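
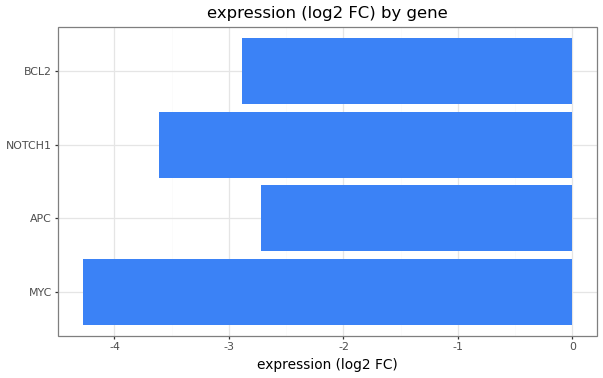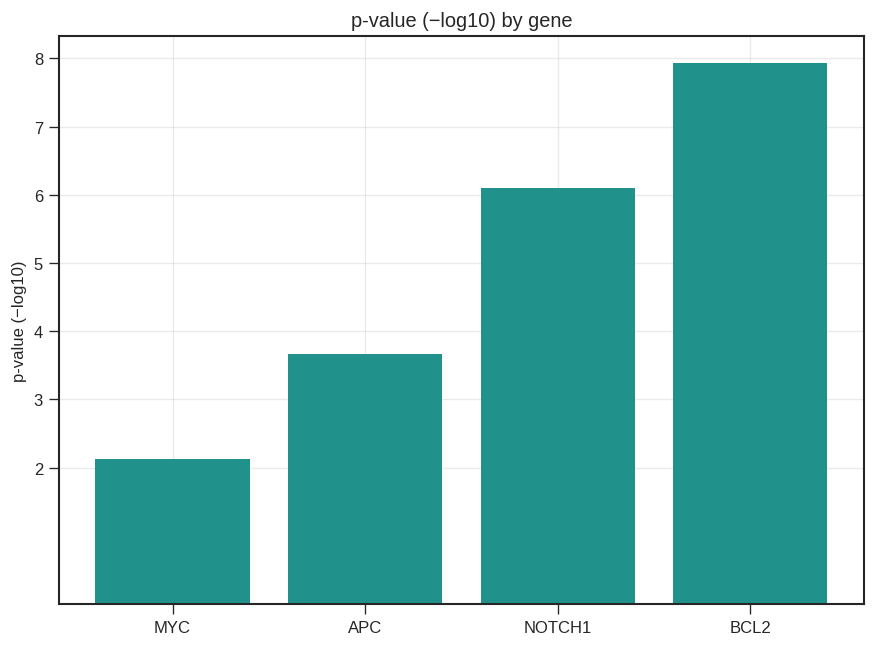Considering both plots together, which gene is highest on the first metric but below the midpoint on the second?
Chart 2 median p-value (−log10) ≈ 5; below-median genes: MYC, APC. Among those, APC has the highest expression (log2 FC) (≈ -3).

APC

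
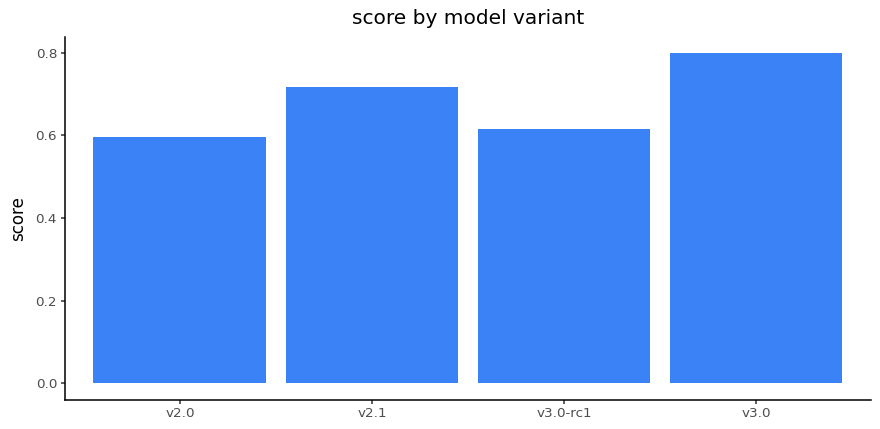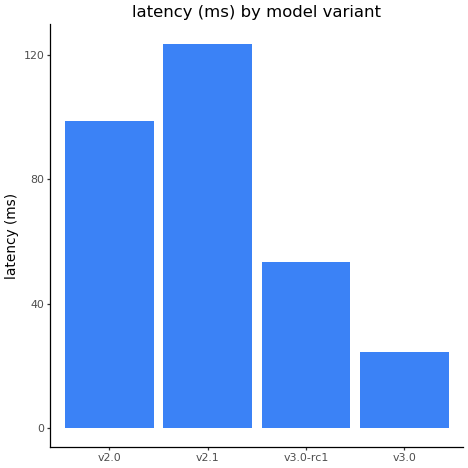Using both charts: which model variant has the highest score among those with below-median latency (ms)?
Chart 2 median latency (ms) ≈ 80; below-median model variants: v3.0-rc1, v3.0. Among those, v3.0 has the highest score (≈ 0.8).

v3.0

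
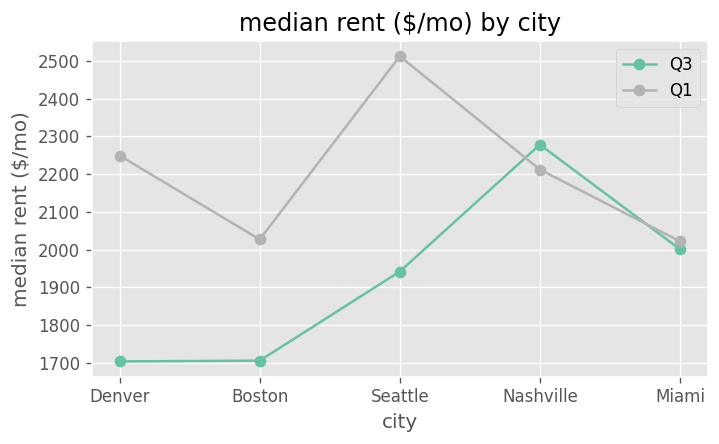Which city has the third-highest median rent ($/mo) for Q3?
Seattle

Top 4 for Q3: Nashville ≈ 2300, Miami ≈ 2000, Seattle ≈ 1900, Boston ≈ 1700.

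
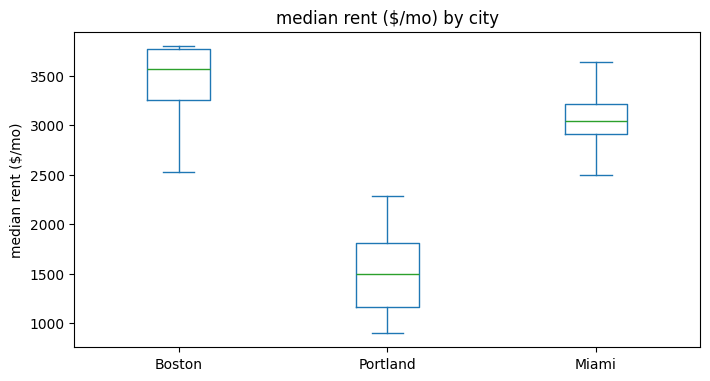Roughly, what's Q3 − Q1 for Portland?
≈ 600

Q3 ≈ 1800, Q1 ≈ 1200; IQR ≈ 600.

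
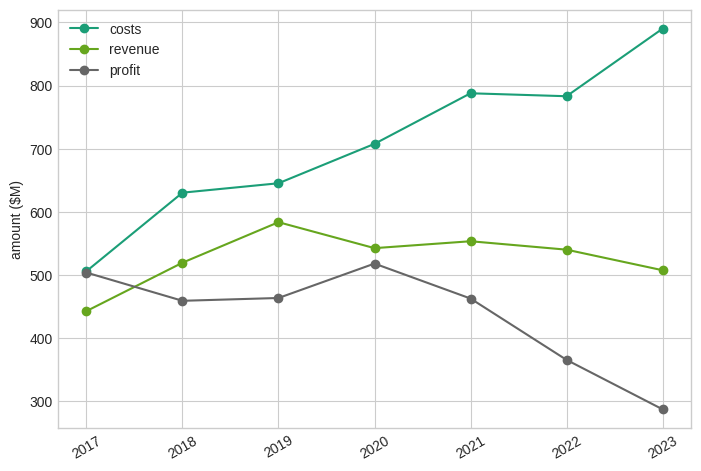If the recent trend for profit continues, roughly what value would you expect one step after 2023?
Last three: 500, 400, 300 → slope ≈ -100/step → next ≈ 200.

≈ 200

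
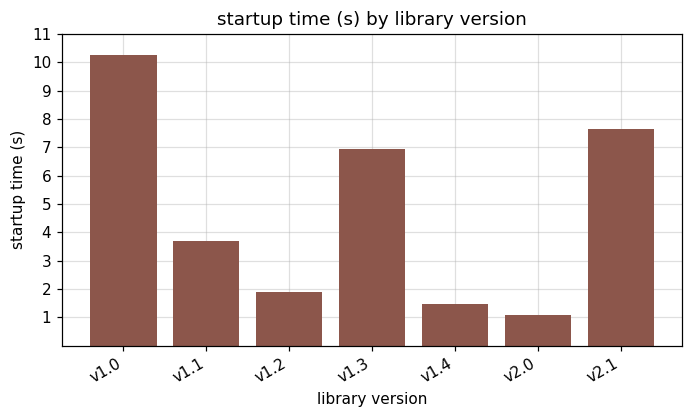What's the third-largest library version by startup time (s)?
Top 4: v1.0 ≈ 10, v2.1 ≈ 8, v1.3 ≈ 7, v1.1 ≈ 4.

v1.3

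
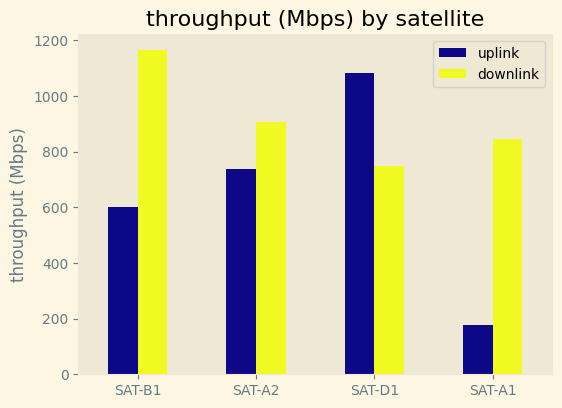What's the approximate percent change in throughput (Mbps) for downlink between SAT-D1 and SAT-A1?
SAT-D1 ≈ 700, SAT-A1 ≈ 800; (800 − 700) / 700 ≈ +14.3%.

≈ +14.3%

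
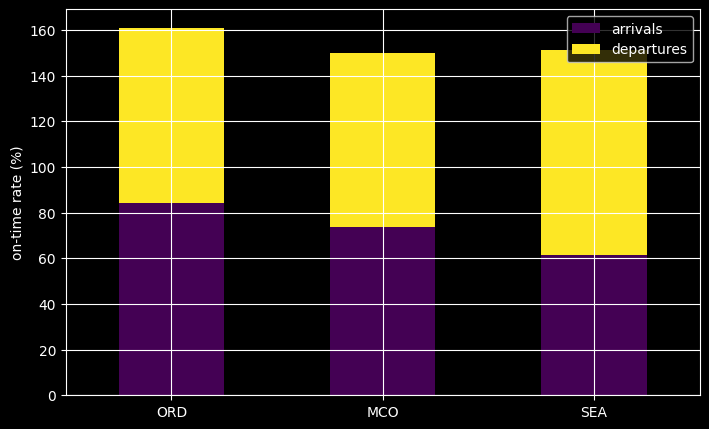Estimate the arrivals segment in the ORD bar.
≈ 80

arrivals top ≈ 80, bottom ≈ 0; segment ≈ 80.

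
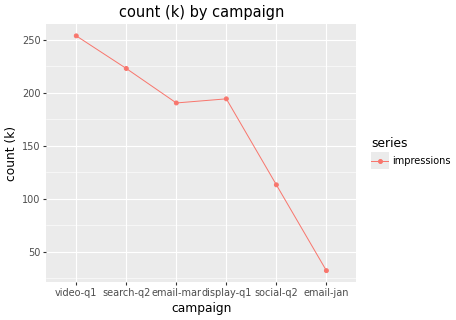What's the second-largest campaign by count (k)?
search-q2

Top 3: video-q1 ≈ 260, search-q2 ≈ 220, display-q1 ≈ 200.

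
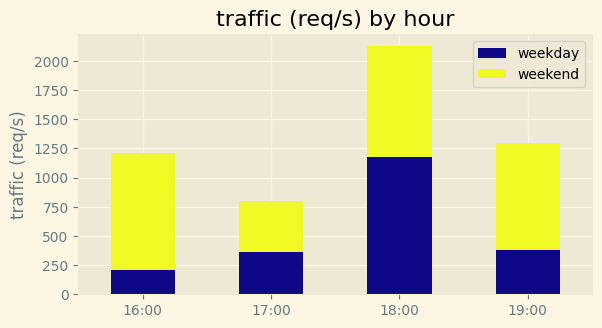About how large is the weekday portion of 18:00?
weekday top ≈ 1200, bottom ≈ 0; segment ≈ 1200.

≈ 1200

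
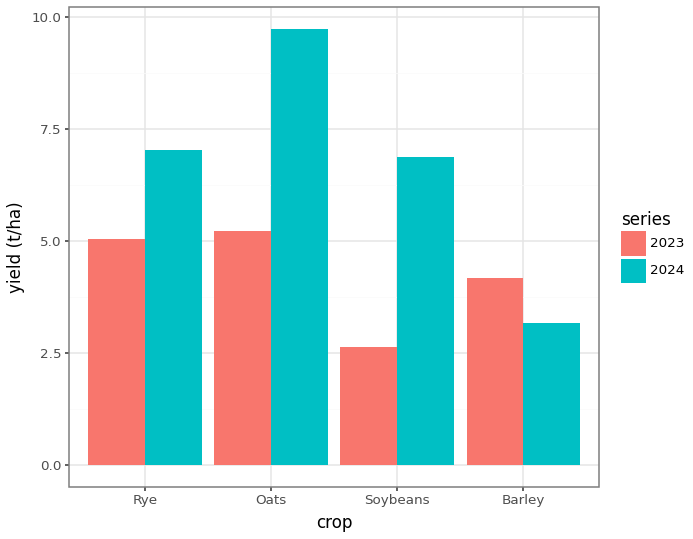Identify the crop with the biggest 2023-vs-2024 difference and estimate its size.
Oats: 2023 ≈ 5, 2024 ≈ 10 → gap ≈ 5. Next-largest (Soybeans) is only ≈ 4.

Oats, ≈ 5 t/ha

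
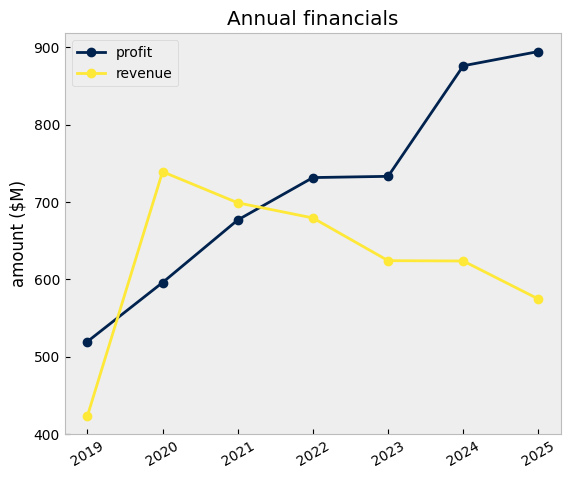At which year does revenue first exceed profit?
2020

2019: revenue ≈ 400 vs profit ≈ 500 (not yet); 2020: revenue ≈ 750 vs profit ≈ 600 (first crossover).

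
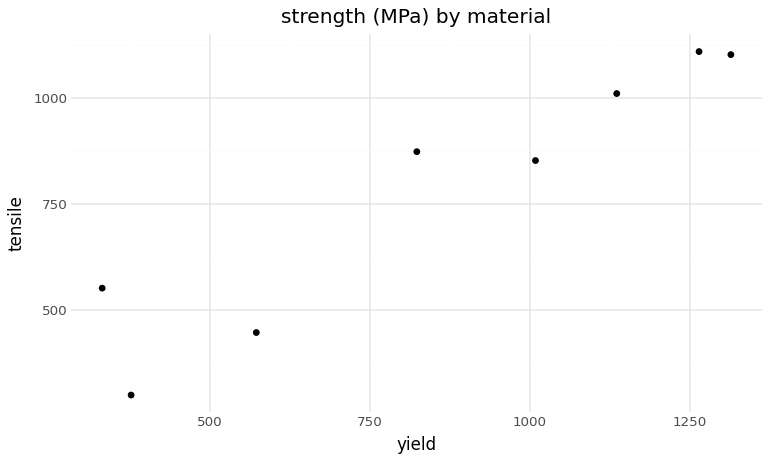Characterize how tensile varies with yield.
positive, strong

Points are positively correlated; strong (|r| ≈ 0.9).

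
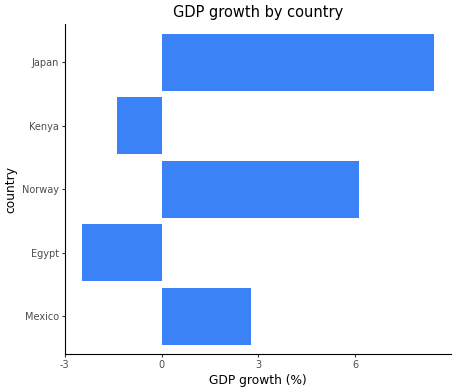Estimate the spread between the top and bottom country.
≈ 10

Max Japan ≈ 8, min Egypt ≈ -2; range ≈ 10.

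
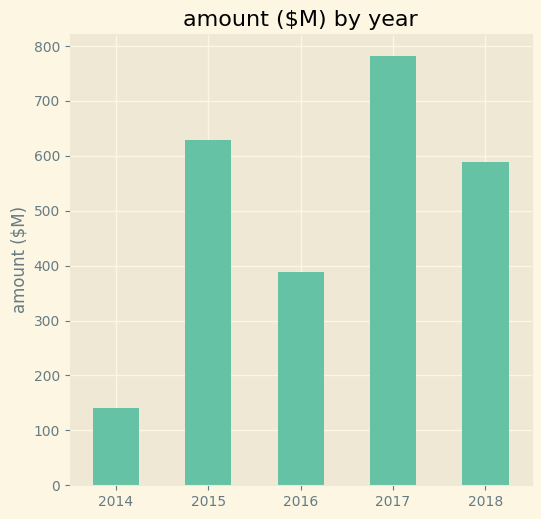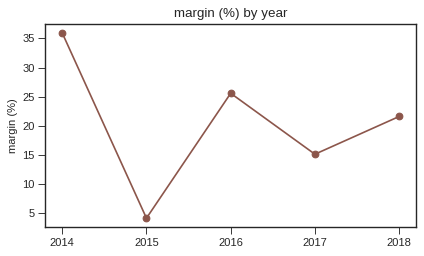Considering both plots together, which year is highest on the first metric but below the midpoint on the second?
Chart 2 median margin (%) ≈ 20; below-median years: 2015, 2017. Among those, 2017 has the highest amount ($M) (≈ 800).

2017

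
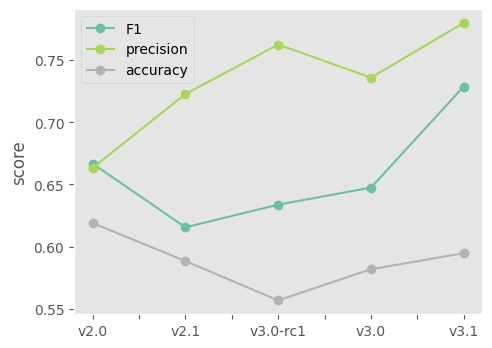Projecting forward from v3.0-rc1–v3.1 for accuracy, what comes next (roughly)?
≈ 0.62

Last three: 0.56, 0.58, 0.60 → slope ≈ 0.02/step → next ≈ 0.62.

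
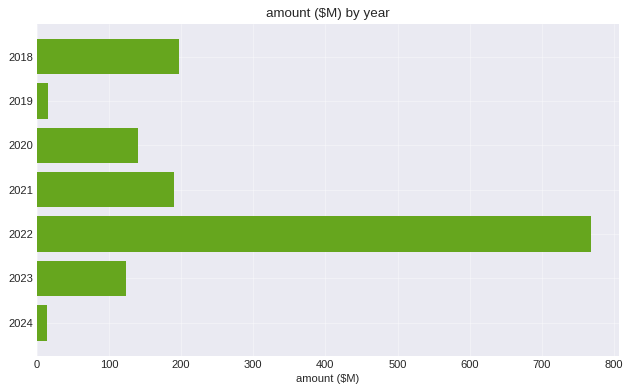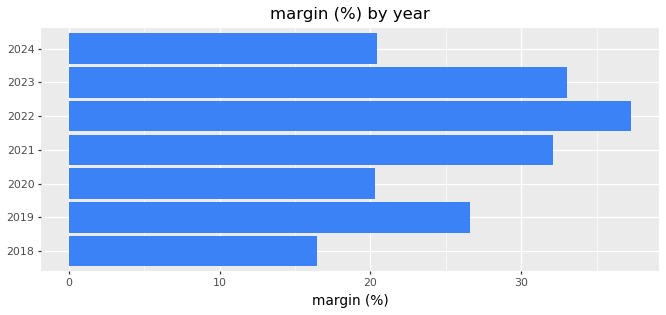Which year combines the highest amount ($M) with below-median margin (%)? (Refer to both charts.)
2018

Chart 2 median margin (%) ≈ 25; below-median years: 2018, 2020, 2024. Among those, 2018 has the highest amount ($M) (≈ 200).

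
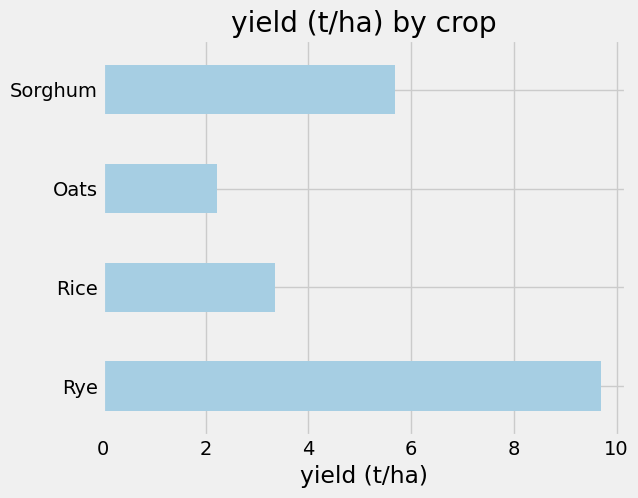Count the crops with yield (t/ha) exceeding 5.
Above 5: Rye, Sorghum.

2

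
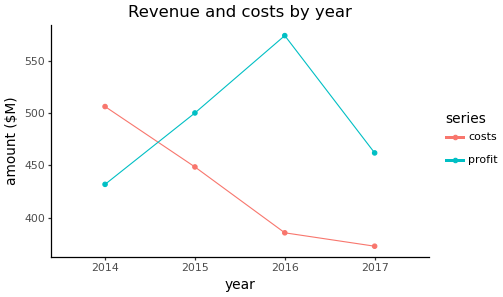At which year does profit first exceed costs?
2014: profit ≈ 440 vs costs ≈ 500 (not yet); 2015: profit ≈ 500 vs costs ≈ 440 (first crossover).

2015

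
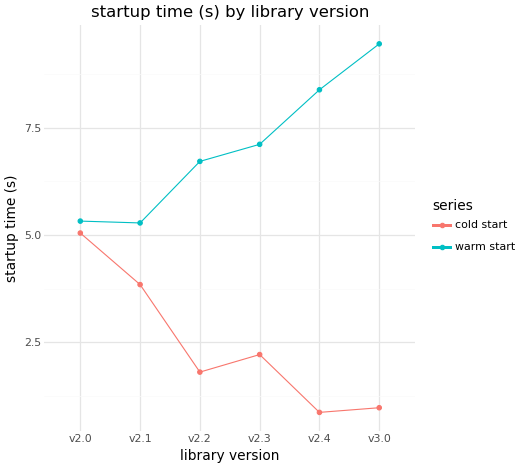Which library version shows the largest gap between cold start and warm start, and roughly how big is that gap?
v3.0, ≈ 8 s

v3.0: cold start ≈ 1, warm start ≈ 9 → gap ≈ 8. Next-largest (v2.4) is only ≈ 7.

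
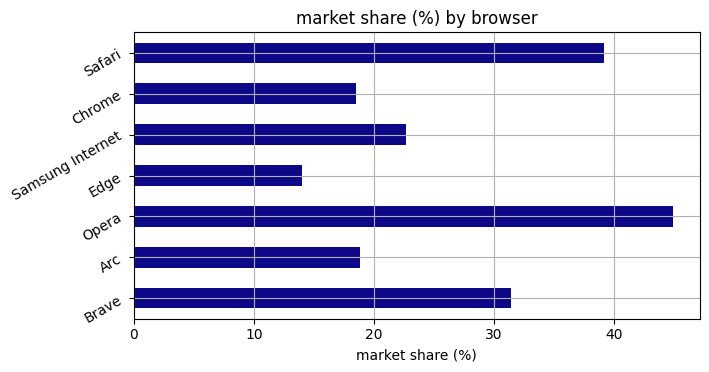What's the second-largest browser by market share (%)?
Top 3: Opera ≈ 45, Safari ≈ 40, Brave ≈ 30.

Safari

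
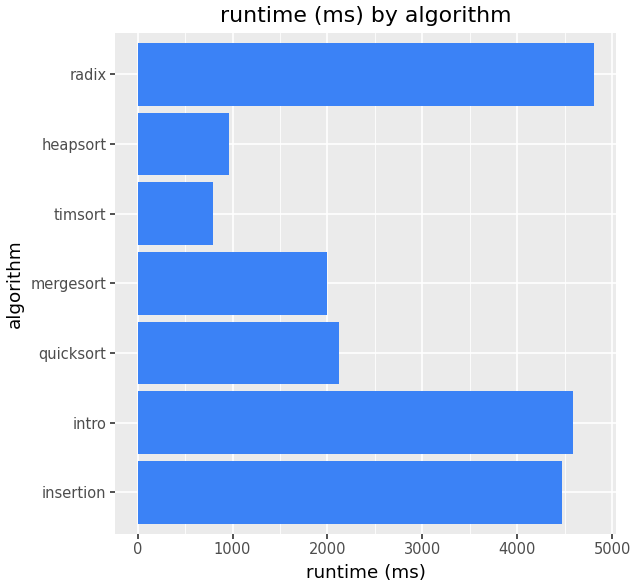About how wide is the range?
≈ 4000

Max radix ≈ 5000, min timsort ≈ 1000; range ≈ 4000.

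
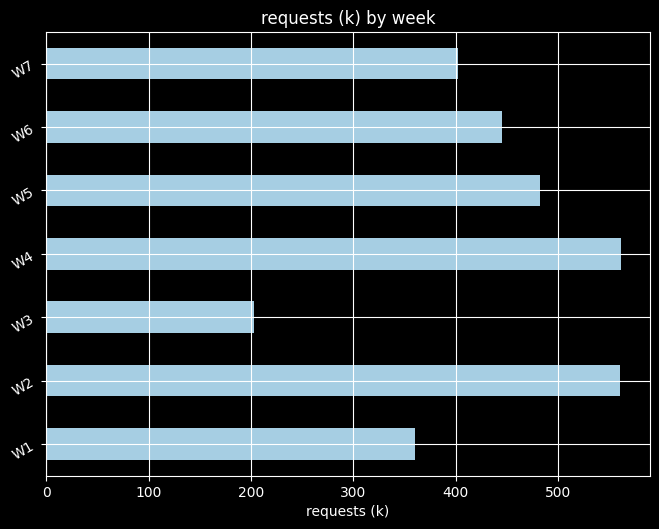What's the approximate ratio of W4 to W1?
≈ 1.57×

W4 ≈ 550, W1 ≈ 350; 550/350 ≈ 1.57.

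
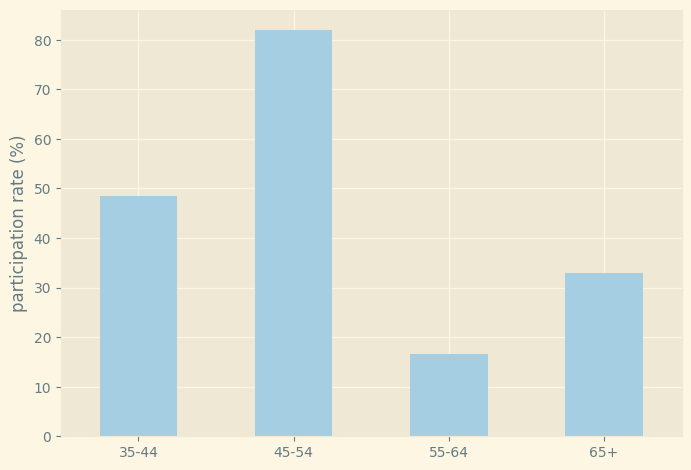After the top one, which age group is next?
35-44

Top 3: 45-54 ≈ 80, 35-44 ≈ 50, 65+ ≈ 30.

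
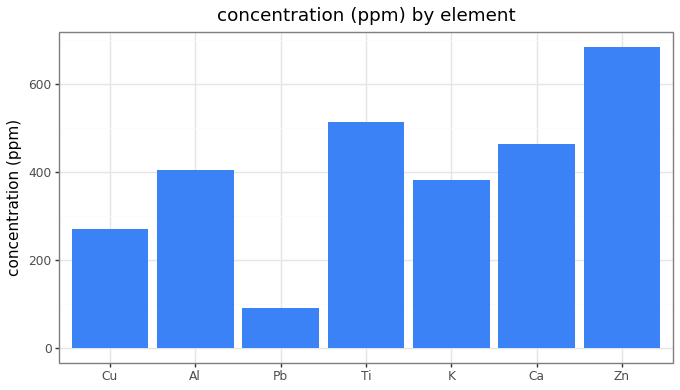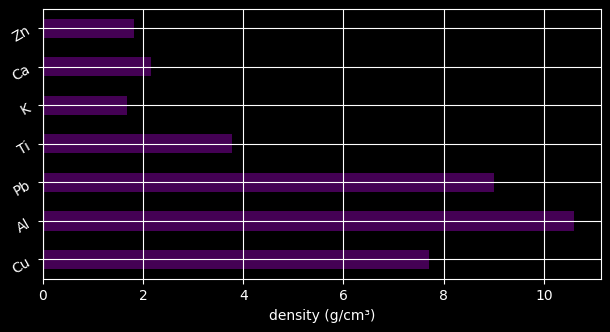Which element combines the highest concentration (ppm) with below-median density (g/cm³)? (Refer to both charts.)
Zn

Chart 2 median density (g/cm³) ≈ 4; below-median elements: K, Ca, Zn. Among those, Zn has the highest concentration (ppm) (≈ 700).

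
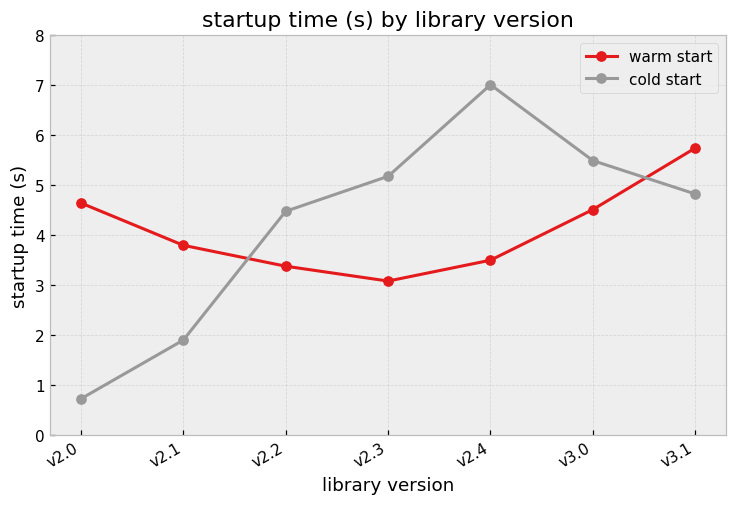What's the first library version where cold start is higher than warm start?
v2.2

v2.1: cold start ≈ 2 vs warm start ≈ 4 (not yet); v2.2: cold start ≈ 4 vs warm start ≈ 3 (first crossover).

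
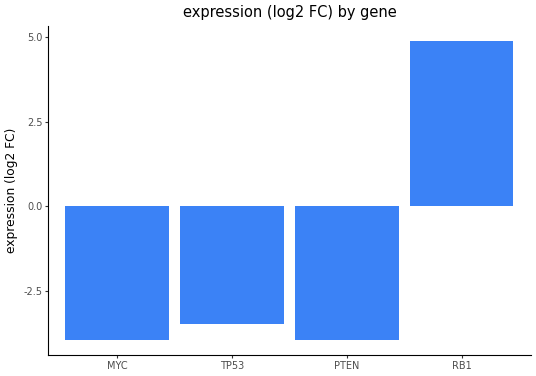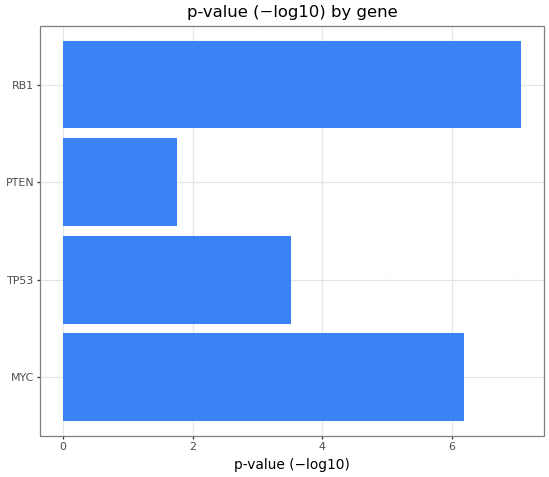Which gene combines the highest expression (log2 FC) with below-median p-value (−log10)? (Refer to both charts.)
Chart 2 median p-value (−log10) ≈ 5; below-median genes: TP53, PTEN. Among those, TP53 has the highest expression (log2 FC) (≈ -3.5).

TP53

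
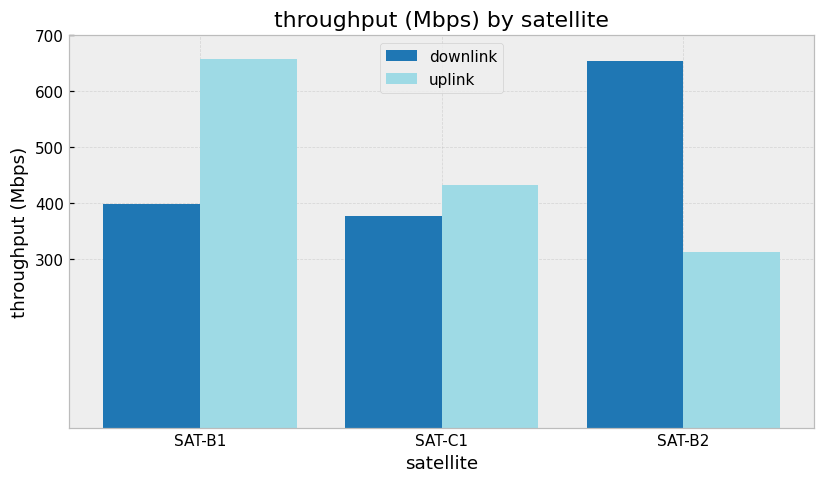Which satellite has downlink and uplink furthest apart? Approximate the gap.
SAT-B2: downlink ≈ 700, uplink ≈ 300 → gap ≈ 400. Next-largest (SAT-B1) is only ≈ 300.

SAT-B2, ≈ 400 Mbps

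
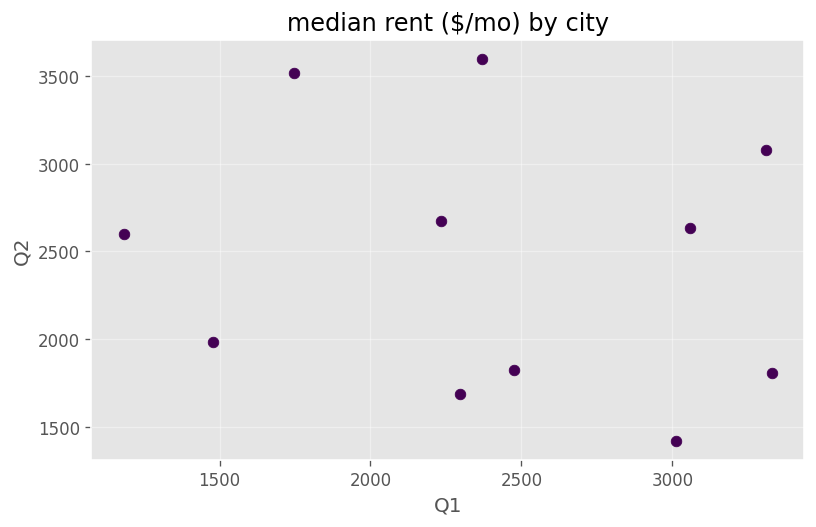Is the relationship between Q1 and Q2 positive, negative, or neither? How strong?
no clear correlation

Points are roughly uncorrelated; weak (|r| ≈ 0.2).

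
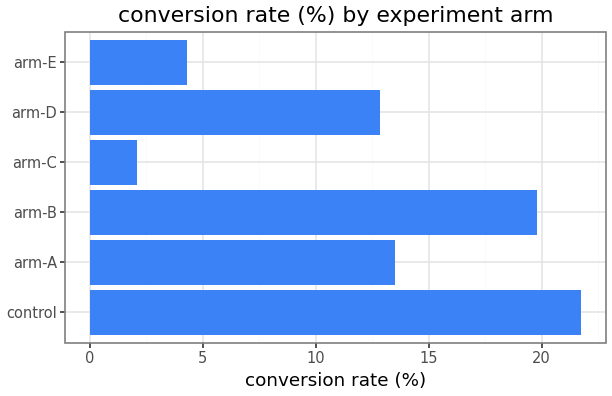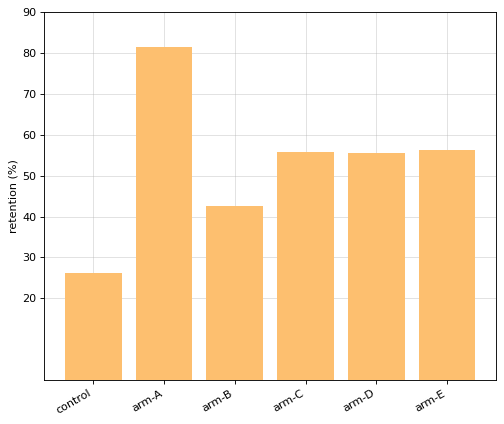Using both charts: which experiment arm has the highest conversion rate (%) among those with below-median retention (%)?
control

Chart 2 median retention (%) ≈ 60; below-median experiment arms: control, arm-B, arm-D. Among those, control has the highest conversion rate (%) (≈ 22).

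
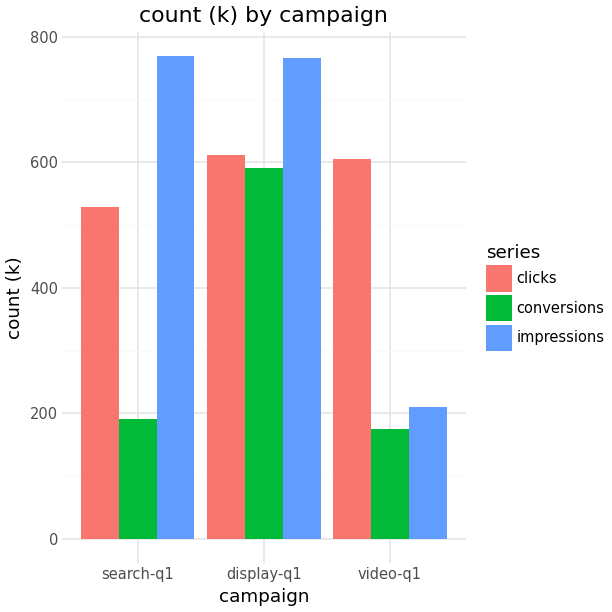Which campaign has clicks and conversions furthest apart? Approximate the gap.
video-q1, ≈ 400 k

video-q1: clicks ≈ 600, conversions ≈ 200 → gap ≈ 400. Next-largest (search-q1) is only ≈ 300.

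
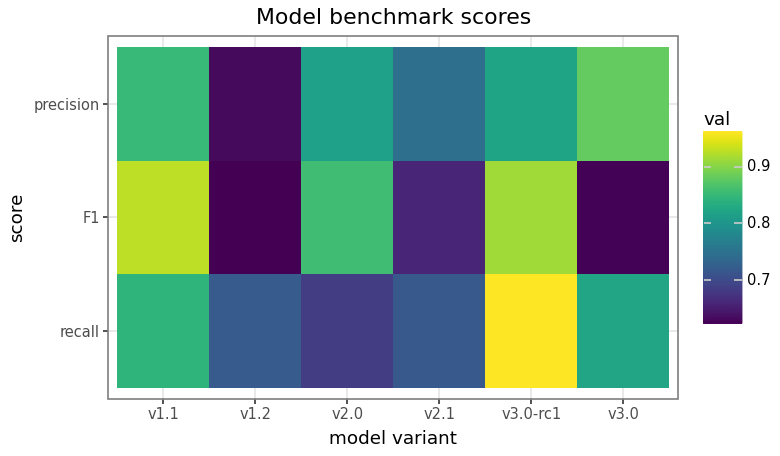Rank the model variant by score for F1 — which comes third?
v2.0

Top 4 for F1: v1.1 ≈ 0.95, v3.0-rc1 ≈ 0.90, v2.0 ≈ 0.85, v2.1 ≈ 0.65.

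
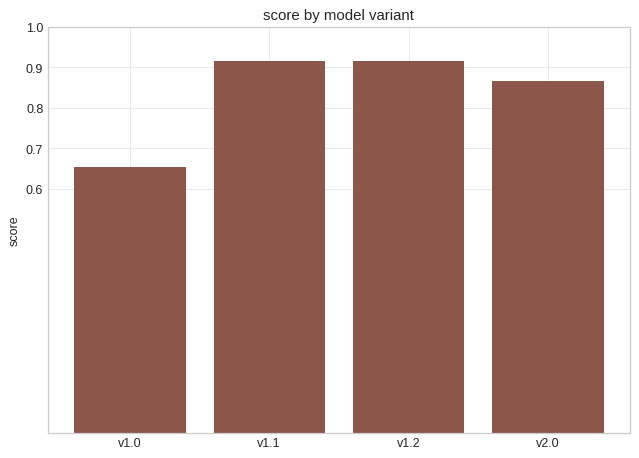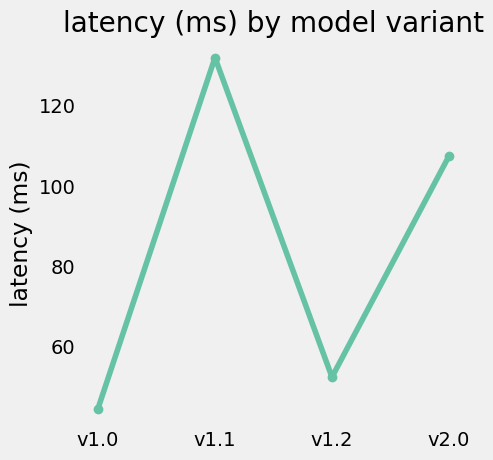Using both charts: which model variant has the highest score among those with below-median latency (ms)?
v1.2

Chart 2 median latency (ms) ≈ 80; below-median model variants: v1.0, v1.2. Among those, v1.2 has the highest score (≈ 0.9).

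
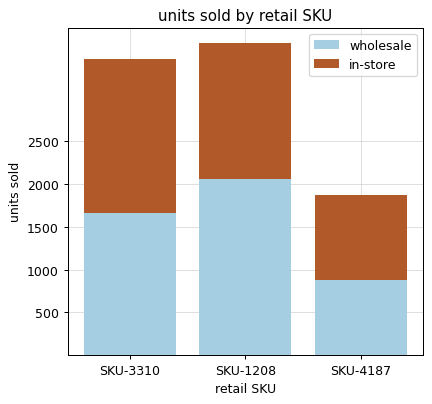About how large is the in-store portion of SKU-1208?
≈ 1500

in-store top ≈ 3500, bottom ≈ 2000; segment ≈ 1500.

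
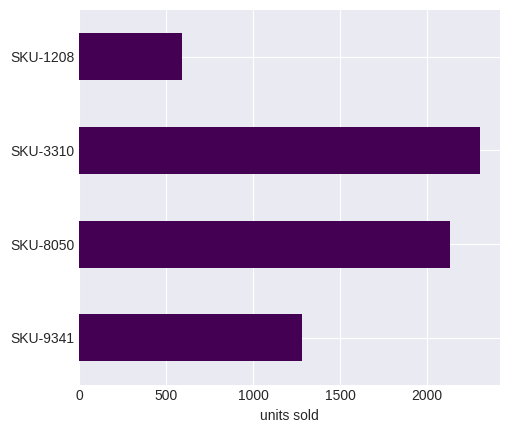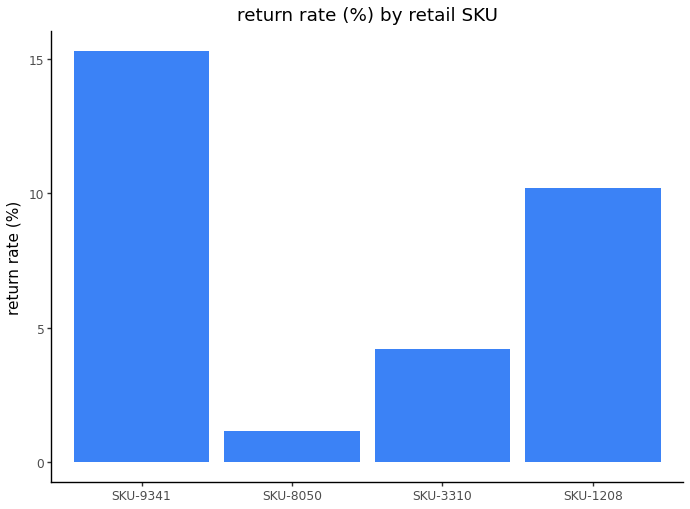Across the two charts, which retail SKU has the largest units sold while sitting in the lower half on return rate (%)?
SKU-3310

Chart 2 median return rate (%) ≈ 8; below-median retail SKUs: SKU-8050, SKU-3310. Among those, SKU-3310 has the highest units sold (≈ 2500).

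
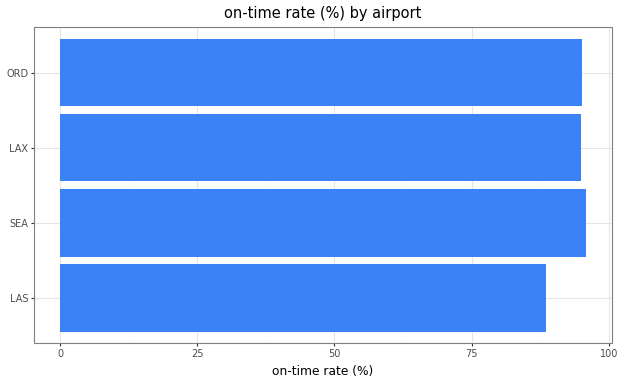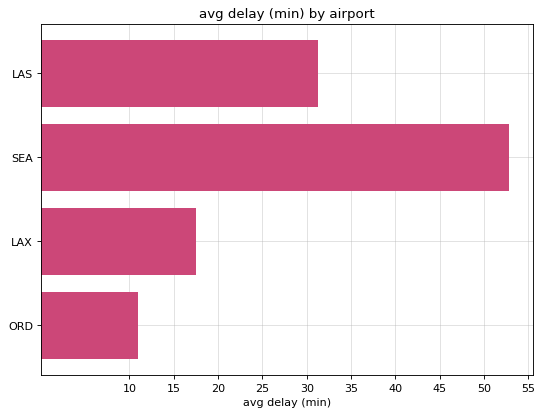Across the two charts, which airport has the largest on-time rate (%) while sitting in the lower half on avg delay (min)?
ORD

Chart 2 median avg delay (min) ≈ 25; below-median airports: LAX, ORD. Among those, ORD has the highest on-time rate (%) (≈ 100).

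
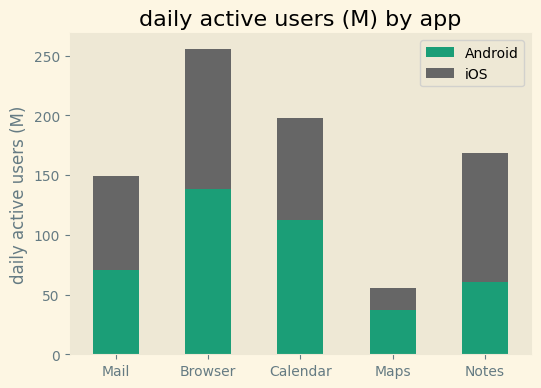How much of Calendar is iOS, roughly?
≈ 100

iOS top ≈ 200, bottom ≈ 100; segment ≈ 100.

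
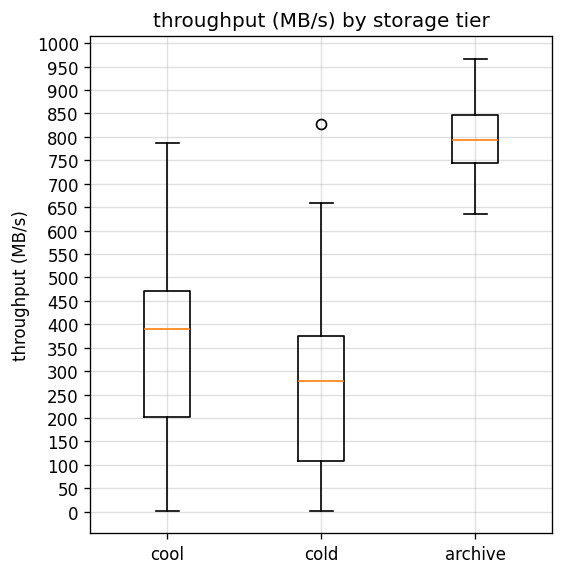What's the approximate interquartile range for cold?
≈ 300

Q3 ≈ 400, Q1 ≈ 100; IQR ≈ 300.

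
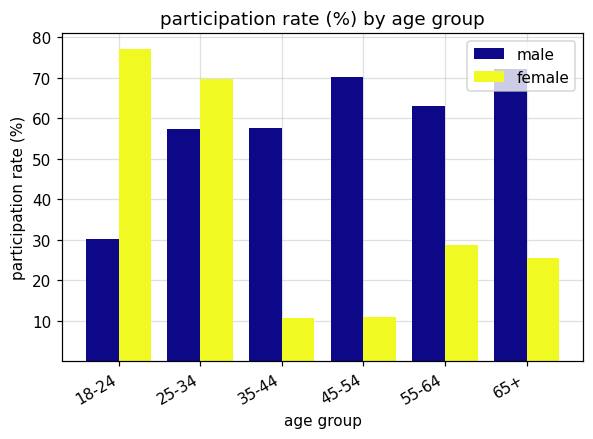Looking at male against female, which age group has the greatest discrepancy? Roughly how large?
45-54, ≈ 60 %

45-54: male ≈ 70, female ≈ 10 → gap ≈ 60. Next-largest (18-24) is only ≈ 50.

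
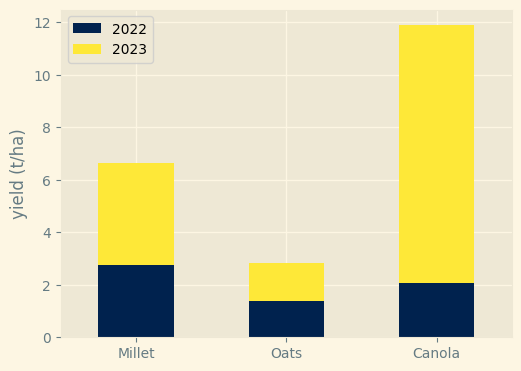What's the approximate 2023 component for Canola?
≈ 10

2023 top ≈ 12, bottom ≈ 2; segment ≈ 10.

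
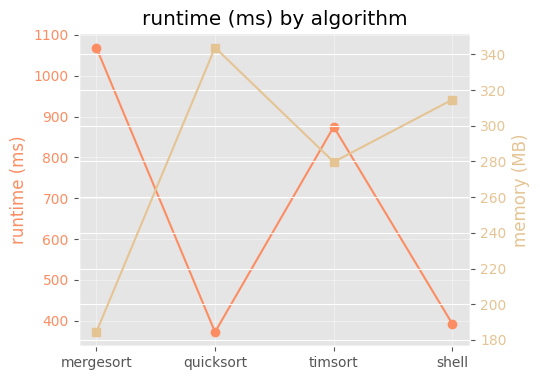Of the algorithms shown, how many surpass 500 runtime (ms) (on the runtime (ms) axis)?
Above 500: mergesort, timsort.

2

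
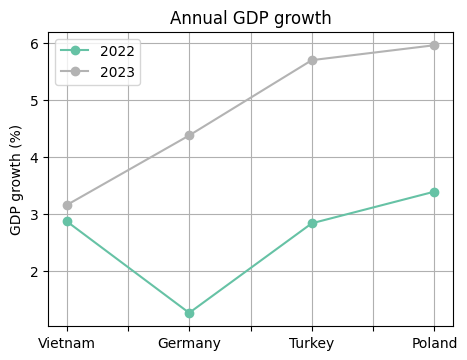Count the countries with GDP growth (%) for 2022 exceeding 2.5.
Above 2.5: Vietnam, Turkey, Poland.

3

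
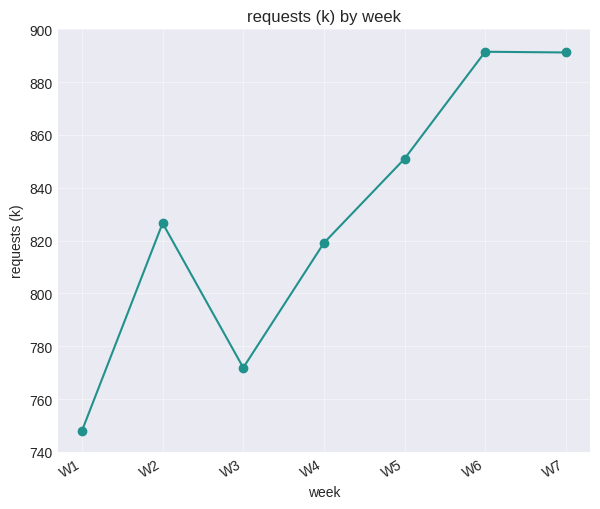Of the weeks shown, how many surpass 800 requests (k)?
5

Above 800: W2, W4, W5, W6, W7.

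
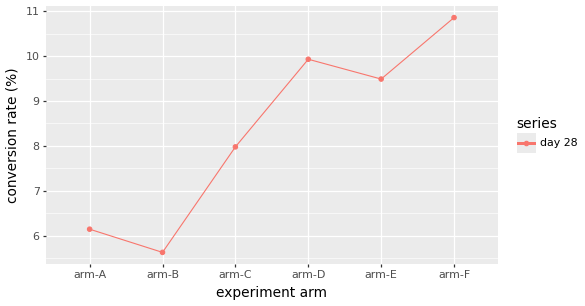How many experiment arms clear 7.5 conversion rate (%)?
4

Above 7.5: arm-C, arm-D, arm-E, arm-F.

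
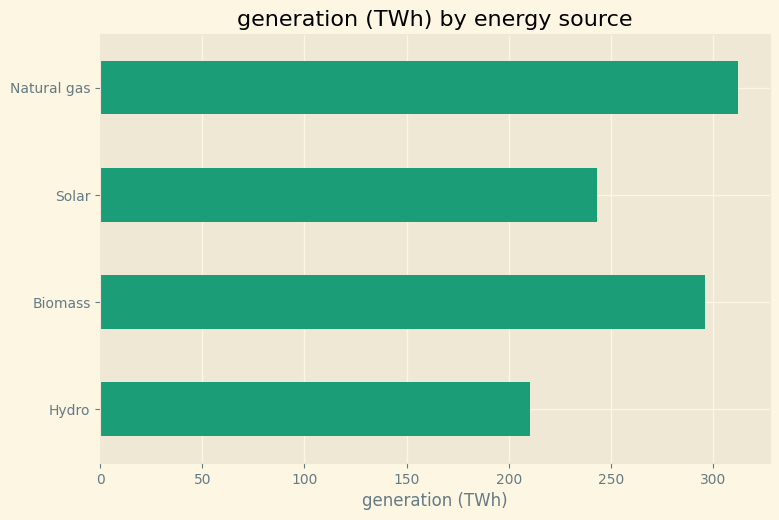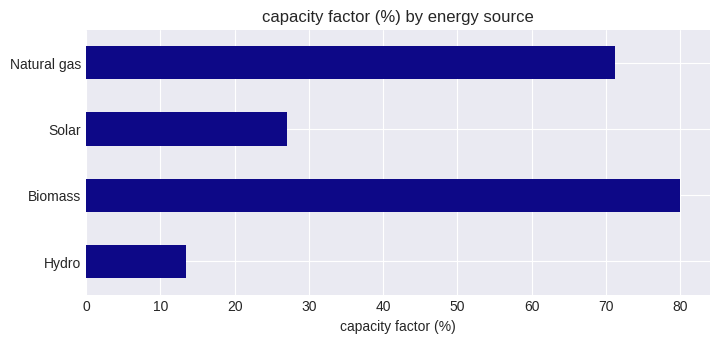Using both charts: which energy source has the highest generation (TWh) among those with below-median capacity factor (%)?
Solar

Chart 2 median capacity factor (%) ≈ 50; below-median energy sources: Hydro, Solar. Among those, Solar has the highest generation (TWh) (≈ 250).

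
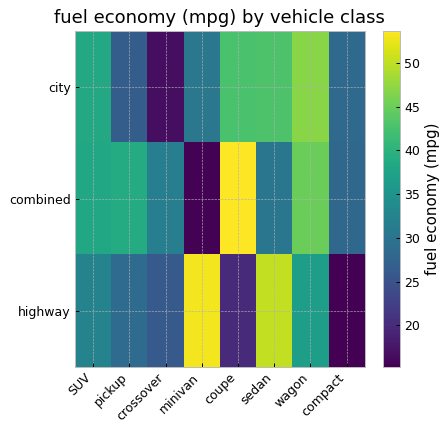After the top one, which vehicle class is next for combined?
Top 3 for combined: coupe ≈ 55, wagon ≈ 45, pickup ≈ 40.

wagon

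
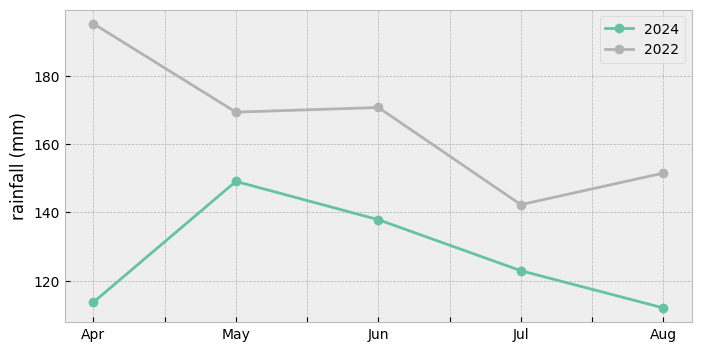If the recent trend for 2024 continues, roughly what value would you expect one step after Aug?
Last three: 140, 120, 110 → slope ≈ -15/step → next ≈ 95.

≈ 95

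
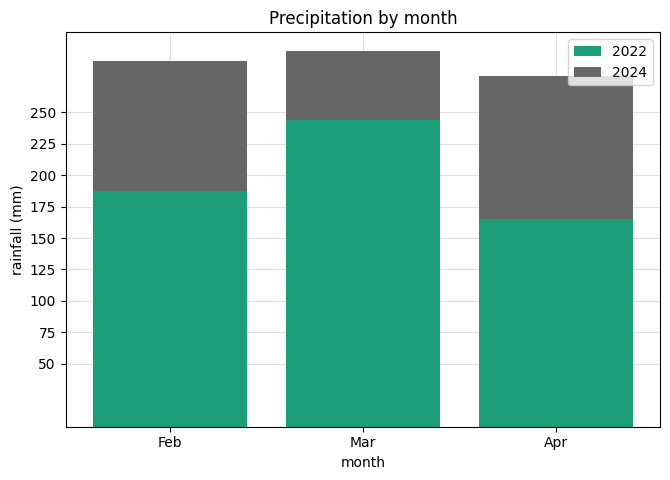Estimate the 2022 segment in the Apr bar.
≈ 175

2022 top ≈ 175, bottom ≈ 0; segment ≈ 175.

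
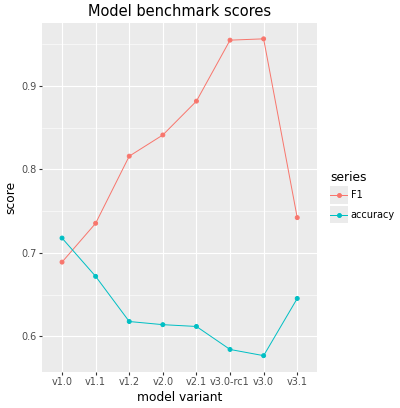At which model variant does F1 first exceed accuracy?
v1.0: F1 ≈ 0.70 vs accuracy ≈ 0.70 (not yet); v1.1: F1 ≈ 0.75 vs accuracy ≈ 0.65 (first crossover).

v1.1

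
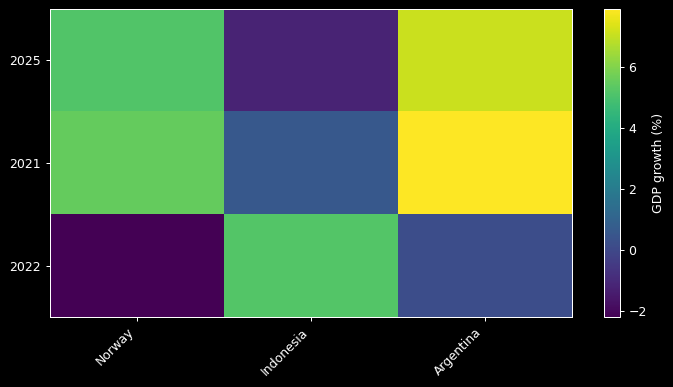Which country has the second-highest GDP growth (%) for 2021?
Top 3 for 2021: Argentina ≈ 8, Norway ≈ 6, Indonesia ≈ 1.

Norway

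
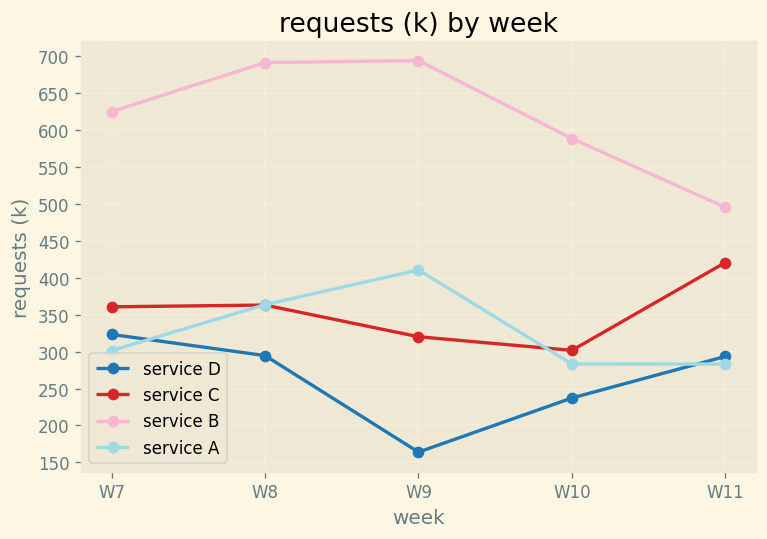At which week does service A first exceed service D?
W8

W7: service A ≈ 300 vs service D ≈ 300 (not yet); W8: service A ≈ 350 vs service D ≈ 300 (first crossover).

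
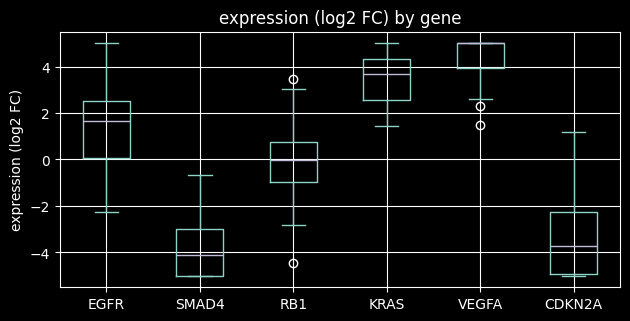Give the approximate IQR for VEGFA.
≈ 1

Q3 ≈ 5, Q1 ≈ 4; IQR ≈ 1.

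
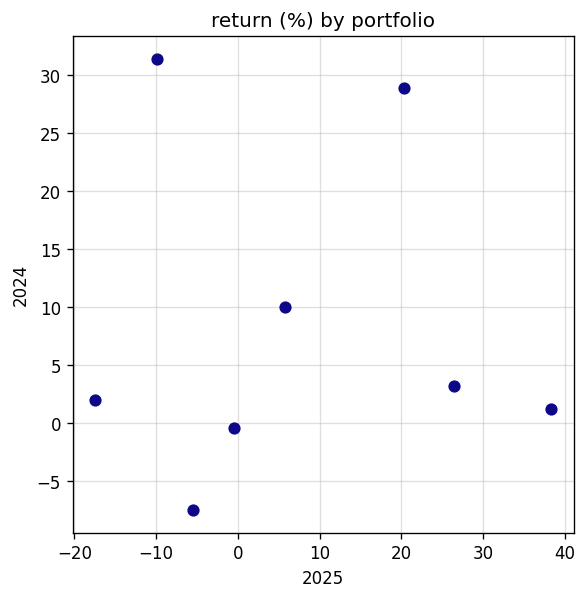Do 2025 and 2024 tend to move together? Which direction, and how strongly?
no clear correlation

Points are roughly uncorrelated; weak (|r| ≈ 0.0).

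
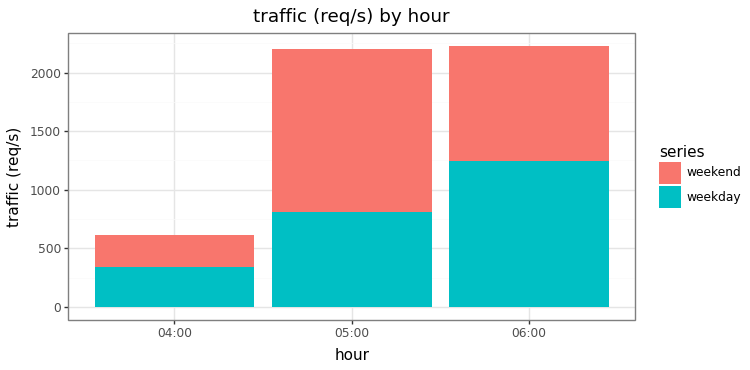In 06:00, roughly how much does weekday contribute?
weekday top ≈ 1200, bottom ≈ 0; segment ≈ 1200.

≈ 1200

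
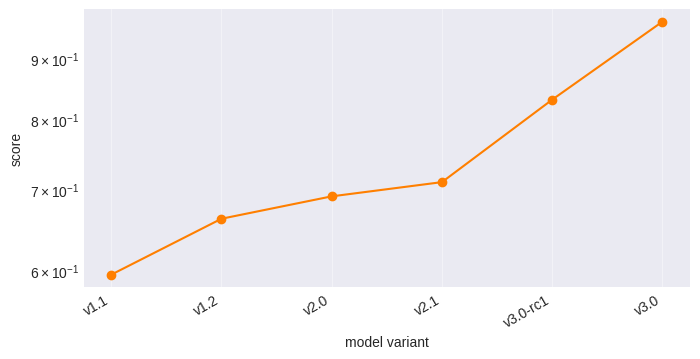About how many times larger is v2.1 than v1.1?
≈ 1.17×

v2.1 ≈ 0.70, v1.1 ≈ 0.60; 0.70/0.60 ≈ 1.17.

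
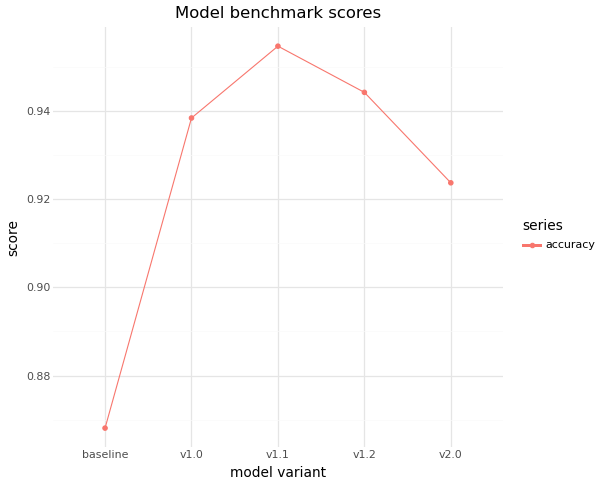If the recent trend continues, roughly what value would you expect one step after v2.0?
≈ 0.905

Last three: 0.95, 0.94, 0.92 → slope ≈ -0.015/step → next ≈ 0.905.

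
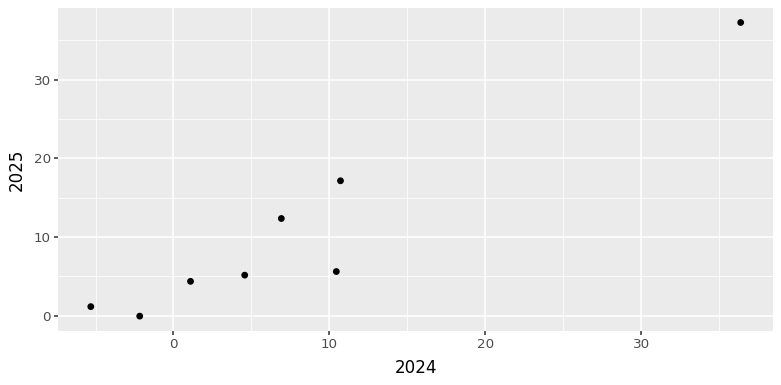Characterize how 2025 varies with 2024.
positive, strong

Points are positively correlated; strong (|r| ≈ 1.0).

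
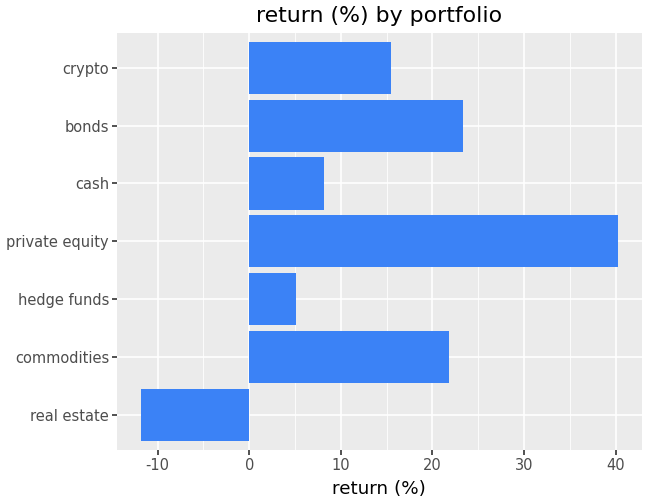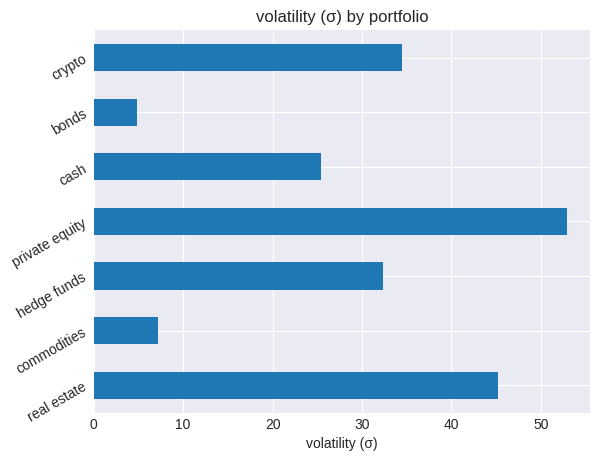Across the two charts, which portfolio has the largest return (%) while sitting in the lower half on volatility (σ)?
bonds

Chart 2 median volatility (σ) ≈ 30; below-median portfolios: commodities, cash, bonds. Among those, bonds has the highest return (%) (≈ 25).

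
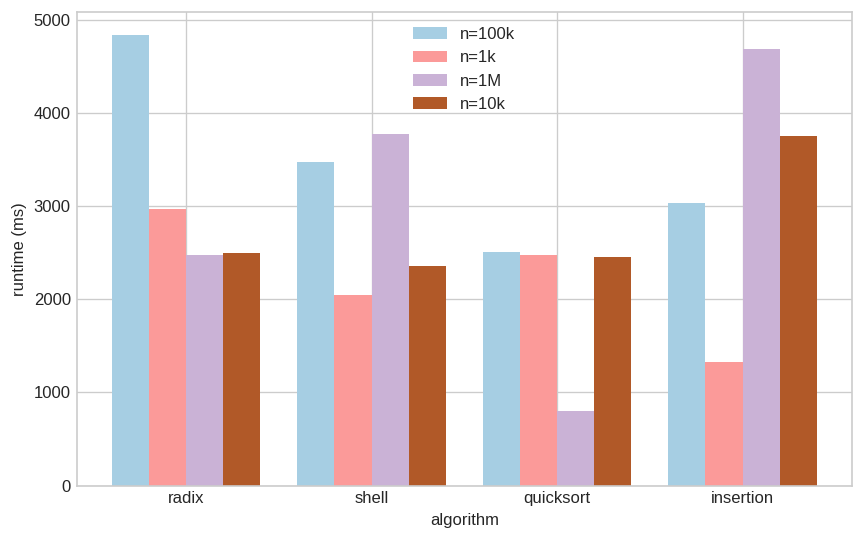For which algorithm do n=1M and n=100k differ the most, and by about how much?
radix: n=1M ≈ 2500, n=100k ≈ 5000 → gap ≈ 2500. Next-largest (quicksort) is only ≈ 1500.

radix, ≈ 2500 ms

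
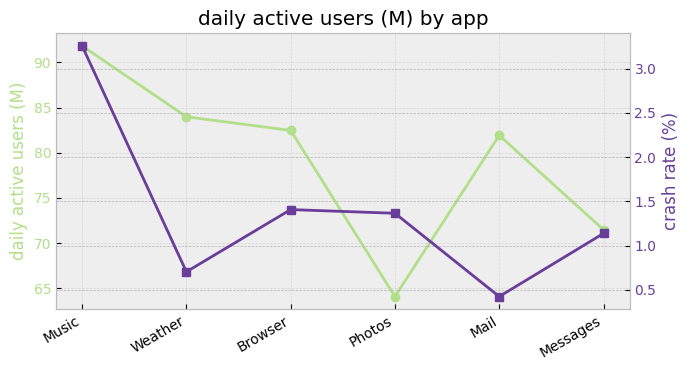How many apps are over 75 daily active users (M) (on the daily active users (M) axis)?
4

Above 75: Music, Weather, Browser, Mail.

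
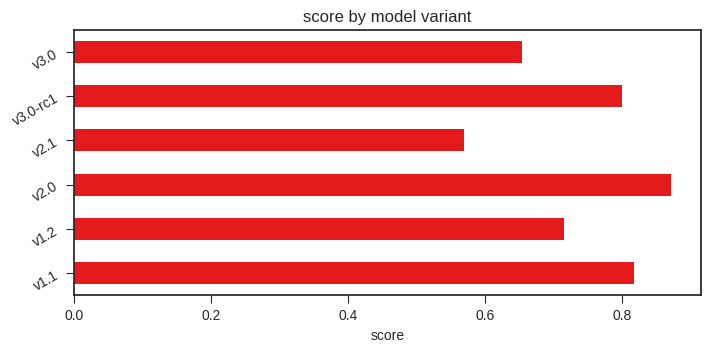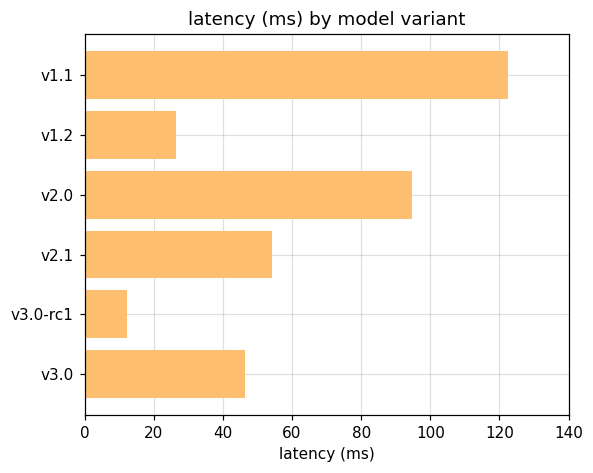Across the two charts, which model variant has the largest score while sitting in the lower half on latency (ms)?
v3.0-rc1

Chart 2 median latency (ms) ≈ 60; below-median model variants: v1.2, v3.0-rc1, v3.0. Among those, v3.0-rc1 has the highest score (≈ 0.8).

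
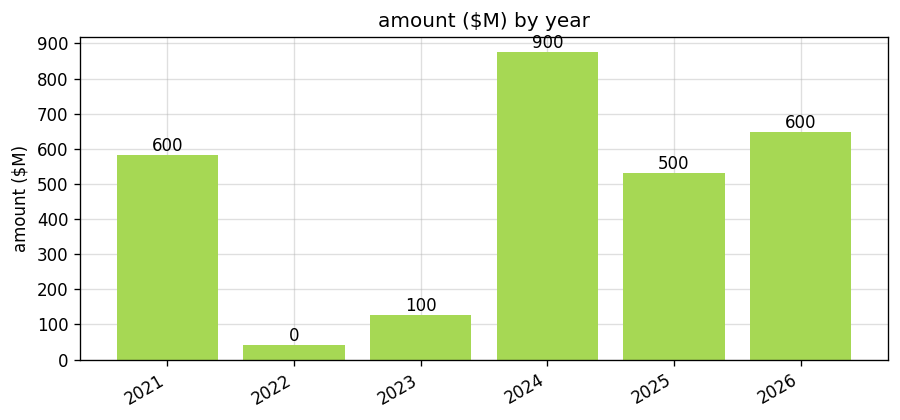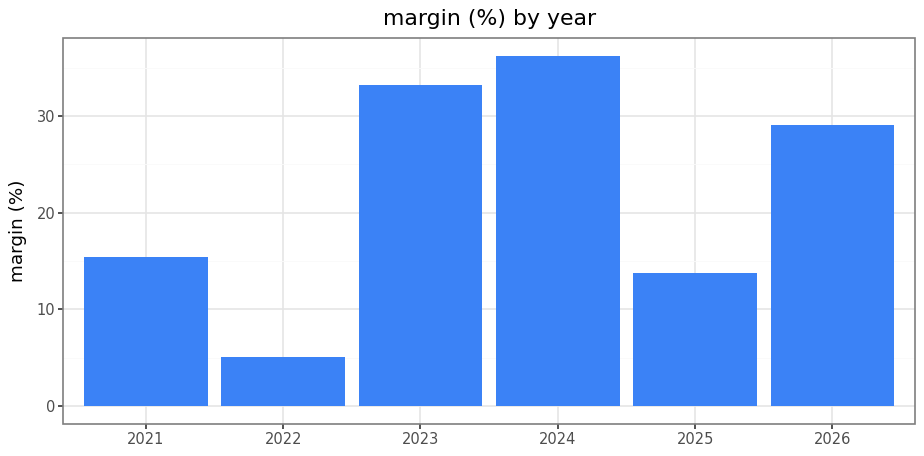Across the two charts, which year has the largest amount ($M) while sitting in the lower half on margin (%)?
2021

Chart 2 median margin (%) ≈ 20; below-median years: 2021, 2022, 2025. Among those, 2021 has the highest amount ($M) (≈ 600).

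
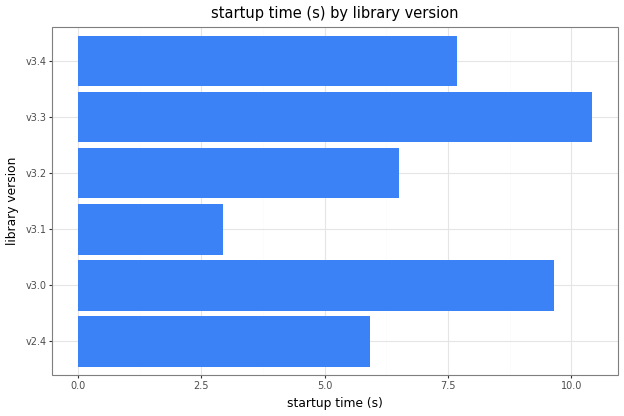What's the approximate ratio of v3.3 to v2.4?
v3.3 ≈ 10, v2.4 ≈ 6; 10/6 ≈ 1.67.

≈ 1.67×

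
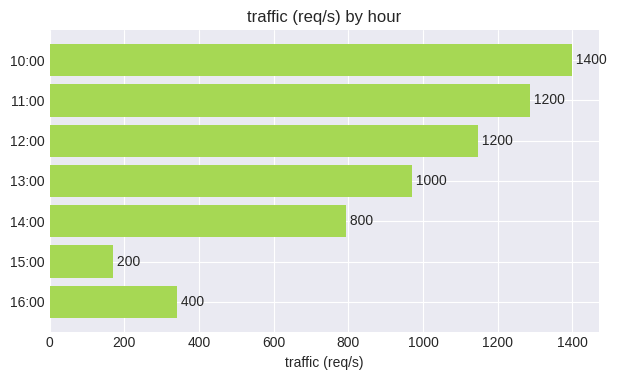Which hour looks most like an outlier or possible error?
15:00 ≈ 200; the rest sit between ≈ 400 and ≈ 1400.

15:00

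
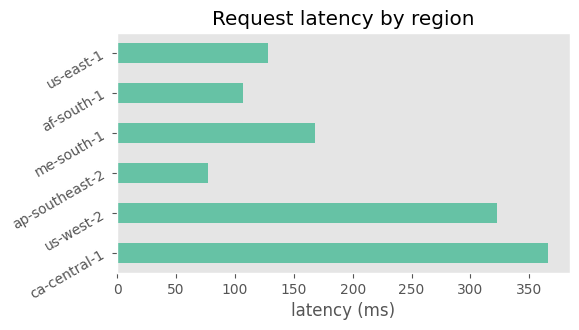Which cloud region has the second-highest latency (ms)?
Top 3: ca-central-1 ≈ 350, us-west-2 ≈ 300, me-south-1 ≈ 150.

us-west-2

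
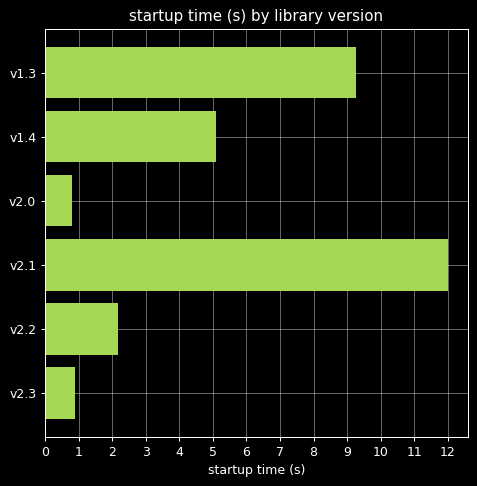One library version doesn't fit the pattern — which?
v2.1

v2.1 ≈ 12; the rest sit between ≈ 1 and ≈ 9.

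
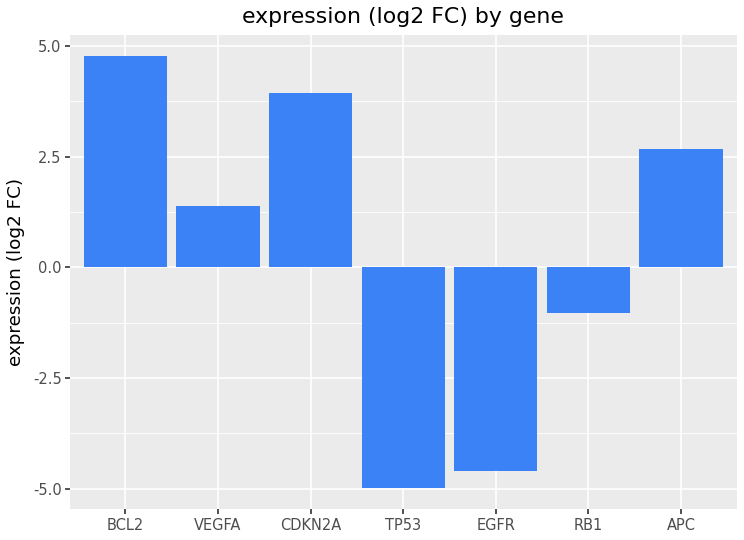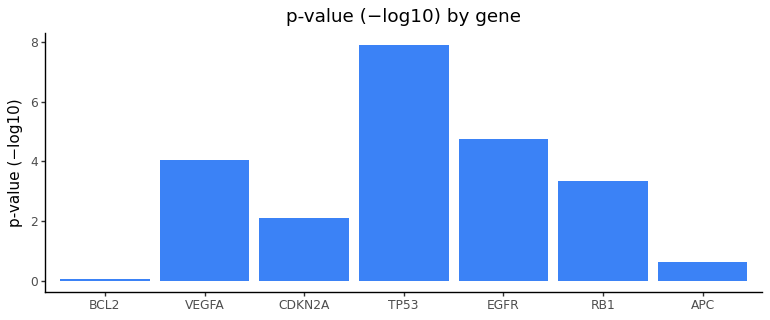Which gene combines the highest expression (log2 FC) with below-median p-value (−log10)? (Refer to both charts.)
Chart 2 median p-value (−log10) ≈ 3; below-median genes: BCL2, CDKN2A, APC. Among those, BCL2 has the highest expression (log2 FC) (≈ 5).

BCL2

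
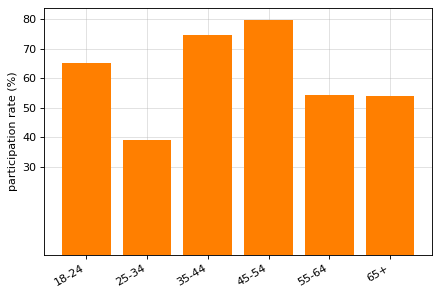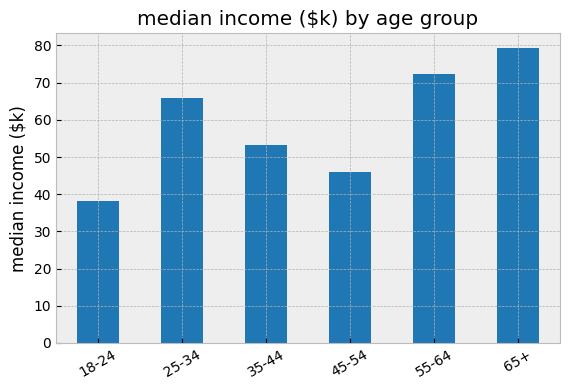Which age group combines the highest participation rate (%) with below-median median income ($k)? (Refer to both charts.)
Chart 2 median median income ($k) ≈ 60; below-median age groups: 18-24, 35-44, 45-54. Among those, 45-54 has the highest participation rate (%) (≈ 80).

45-54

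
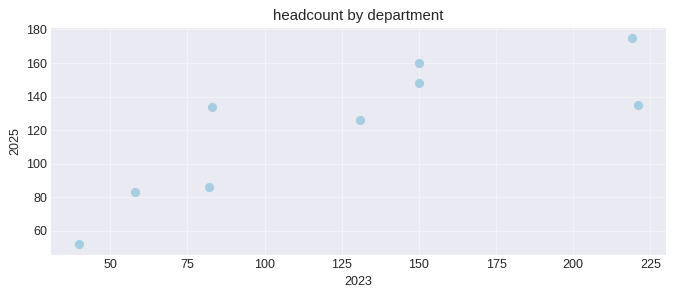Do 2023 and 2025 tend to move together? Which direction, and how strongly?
positive, strong

Points are positively correlated; strong (|r| ≈ 0.8).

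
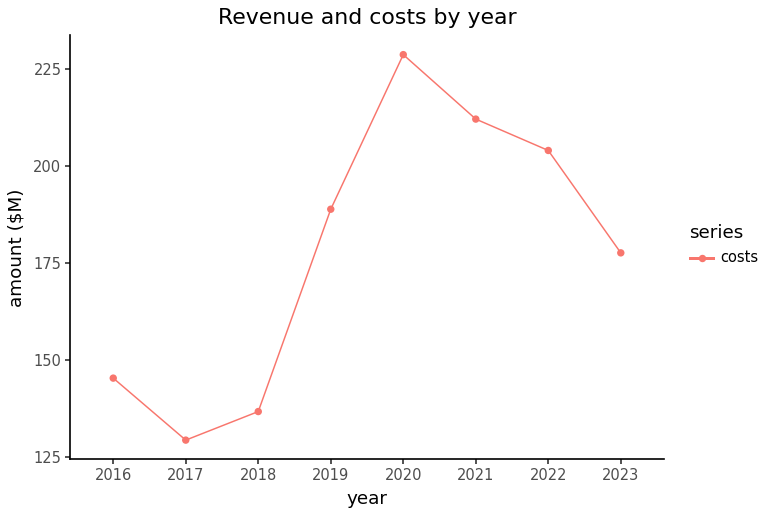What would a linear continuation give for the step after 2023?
≈ 165

Last three: 210, 200, 180 → slope ≈ -15/step → next ≈ 165.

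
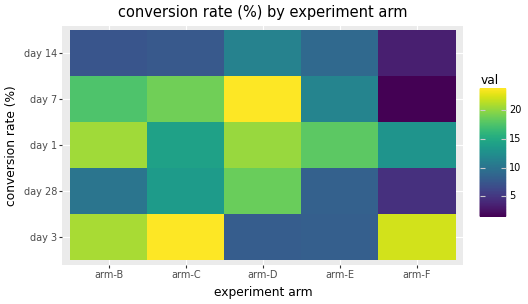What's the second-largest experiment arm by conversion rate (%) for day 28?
Top 3 for day 28: arm-D ≈ 18, arm-C ≈ 14, arm-B ≈ 10.

arm-C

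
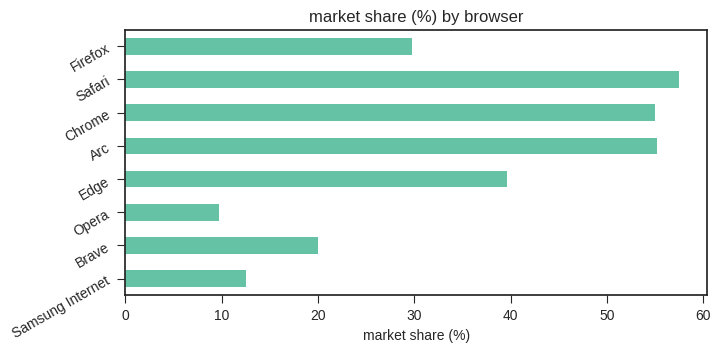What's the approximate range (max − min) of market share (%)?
Max Safari ≈ 60, min Opera ≈ 10; range ≈ 50.

≈ 50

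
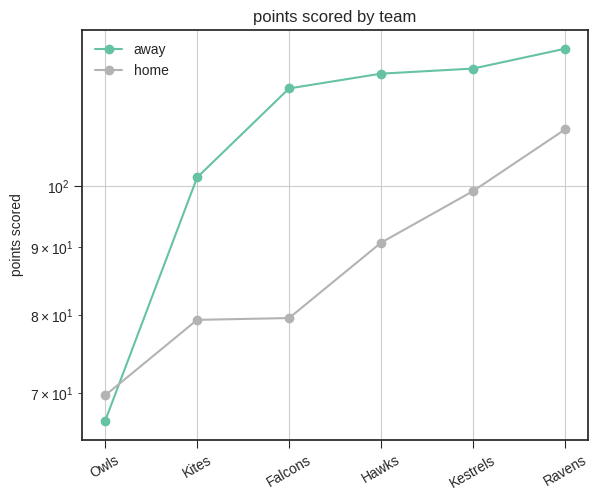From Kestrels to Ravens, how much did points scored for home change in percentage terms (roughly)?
≈ +10%

Kestrels ≈ 100, Ravens ≈ 110; (110 − 100) / 100 ≈ +10%.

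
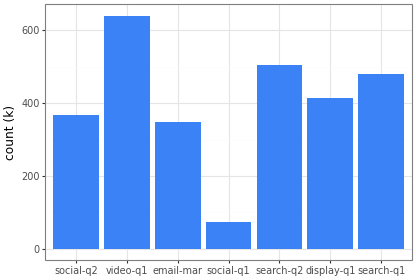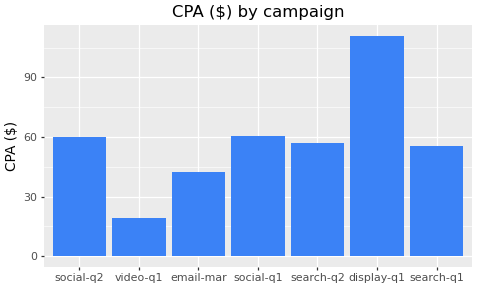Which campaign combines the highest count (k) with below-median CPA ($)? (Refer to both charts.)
Chart 2 median CPA ($) ≈ 60; below-median campaigns: video-q1, email-mar, search-q1. Among those, video-q1 has the highest count (k) (≈ 600).

video-q1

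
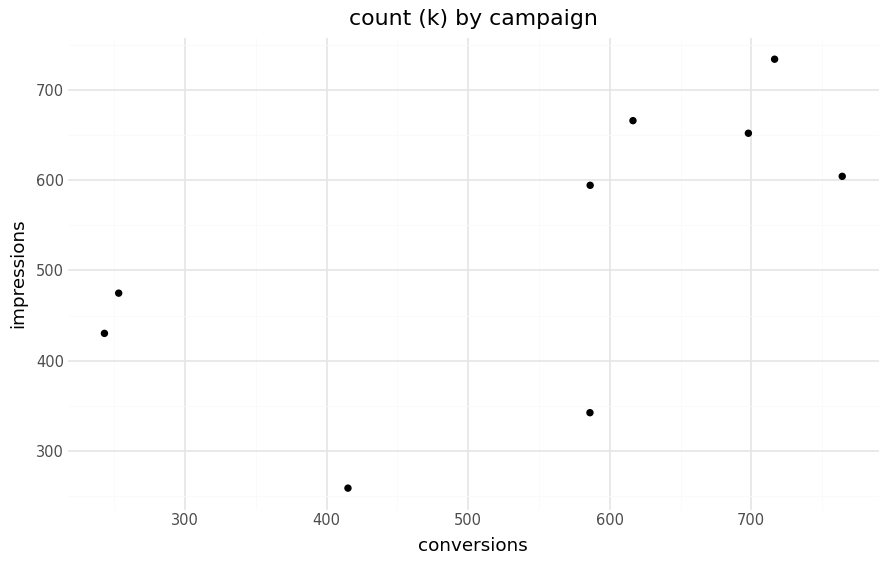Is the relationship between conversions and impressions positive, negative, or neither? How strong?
positive, moderate

Points are positively correlated; moderate (|r| ≈ 0.6).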